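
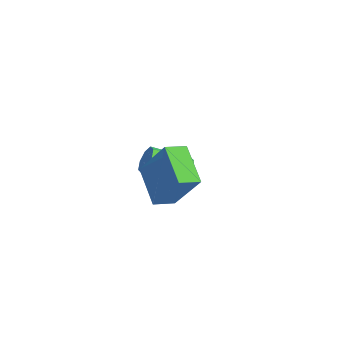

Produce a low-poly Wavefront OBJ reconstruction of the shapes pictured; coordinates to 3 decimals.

v 0.073 3.745 0.445
v 0.339 3.463 -0.014
v -0.008 2.113 0.617
v -0.273 2.395 1.075
v 0.629 3.55 0.331
v 0.283 2.199 0.962
v 0.594 3.751 0.743
v 0.248 2.401 1.373
v 0.254 3.949 0.979
v -0.093 2.598 1.61
v -0.192 4.027 0.903
v -0.539 2.677 1.534
v -0.483 3.941 0.558
v -0.829 2.59 1.189
v -0.448 3.739 0.147
v -0.794 2.389 0.777
v -0.107 3.542 -0.09
v -0.454 2.191 0.541
v 2.199 1.178 1.888
v 3.423 1.553 3.319
v 2.113 1.972 1.753
v 3.337 2.347 3.184
v 3.443 1.133 0.836
v 4.667 1.508 2.267
v 3.357 1.927 0.701
v 4.581 2.302 2.132
f 2 1 5
f 2 5 3
f 3 5 6
f 3 6 4
f 5 1 7
f 5 7 6
f 6 7 8
f 6 8 4
f 7 1 9
f 7 9 8
f 8 9 10
f 8 10 4
f 9 1 11
f 9 11 10
f 10 11 12
f 10 12 4
f 11 1 13
f 11 13 12
f 12 13 14
f 12 14 4
f 13 1 15
f 13 15 14
f 14 15 16
f 14 16 4
f 15 1 17
f 15 17 16
f 16 17 18
f 16 18 4
f 17 1 2
f 17 2 18
f 18 2 3
f 18 3 4
f 20 22 19
f 23 20 19
f 19 22 21
f 21 23 19
f 20 26 22
f 24 20 23
f 24 26 20
f 22 26 21
f 25 23 21
f 21 26 25
f 25 24 23
f 26 24 25



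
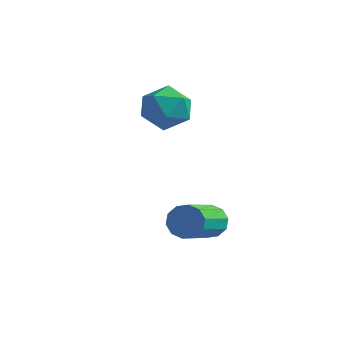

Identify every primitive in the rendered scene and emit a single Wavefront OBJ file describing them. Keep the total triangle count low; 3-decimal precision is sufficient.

v 1.325 -2.956 -2.388
v 1.784 -3.165 -2.844
v 1.954 -4.972 -1.849
v 1.495 -4.764 -1.392
v 1.99 -2.973 -2.531
v 2.159 -4.78 -1.536
v 1.941 -2.775 -2.164
v 2.111 -4.582 -1.169
v 1.658 -2.647 -1.882
v 1.827 -4.454 -0.887
v 1.247 -2.636 -1.793
v 1.417 -4.443 -0.798
v 0.866 -2.748 -1.931
v 1.036 -4.555 -0.936
v 0.661 -2.94 -2.244
v 0.83 -4.747 -1.249
v 0.709 -3.138 -2.611
v 0.879 -4.945 -1.616
v 0.993 -3.266 -2.893
v 1.162 -5.073 -1.898
v 1.403 -3.277 -2.982
v 1.573 -5.084 -1.987
v -2.421 0.478 0.86
v -1.74 0.212 0.133
v -2.06 -0.912 1.707
v -1.379 -1.178 0.98
v -1.19 -0.373 1.595
v -1.412 0.487 1.071
v -2.388 -1.187 0.769
v -2.61 -0.327 0.245
v -1.719 -0.816 0.077
v -0.979 -0.313 0.588
v -2.821 -0.387 1.252
v -2.081 0.116 1.763
f 2 1 5
f 2 5 3
f 3 5 6
f 3 6 4
f 5 1 7
f 5 7 6
f 6 7 8
f 6 8 4
f 7 1 9
f 7 9 8
f 8 9 10
f 8 10 4
f 9 1 11
f 9 11 10
f 10 11 12
f 10 12 4
f 11 1 13
f 11 13 12
f 12 13 14
f 12 14 4
f 13 1 15
f 13 15 14
f 14 15 16
f 14 16 4
f 15 1 17
f 15 17 16
f 16 17 18
f 16 18 4
f 17 1 19
f 17 19 18
f 18 19 20
f 18 20 4
f 19 1 21
f 19 21 20
f 20 21 22
f 20 22 4
f 21 1 2
f 21 2 22
f 22 2 3
f 22 3 4
f 23 34 28
f 23 28 24
f 23 24 30
f 23 30 33
f 23 33 34
f 24 28 32
f 28 34 27
f 34 33 25
f 33 30 29
f 30 24 31
f 26 32 27
f 26 27 25
f 26 25 29
f 26 29 31
f 26 31 32
f 27 32 28
f 25 27 34
f 29 25 33
f 31 29 30
f 32 31 24



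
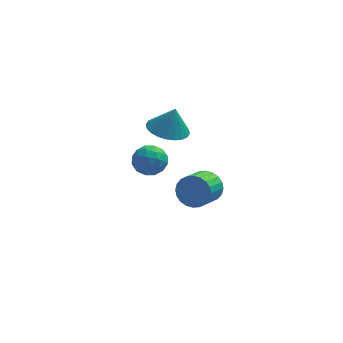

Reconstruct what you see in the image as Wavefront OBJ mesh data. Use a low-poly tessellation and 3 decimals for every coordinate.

v 1.633 3.027 0.649
v 2.412 3.669 0.402
v 1.987 3.113 1.991
v 2.11 3.933 0.465
v 1.735 4.058 0.557
v 1.344 4.026 0.662
v 0.998 3.843 0.765
v 0.748 3.535 0.851
v 0.632 3.15 0.906
v 0.669 2.746 0.922
v 0.853 2.385 0.897
v 1.155 2.122 0.833
v 1.53 1.996 0.742
v 1.921 2.028 0.637
v 2.268 2.212 0.533
v 2.518 2.52 0.448
v 2.633 2.905 0.393
v 2.596 3.309 0.377
v 0.332 2.849 -0.905
v 1.183 2.8 -1.173
v 0.377 1.46 -0.507
v 1.228 1.411 -0.775
v 1.013 1.897 -0.056
v 0.985 2.756 -0.303
v 0.575 1.504 -1.377
v 0.547 2.363 -1.624
v 1.333 1.969 -1.465
v 1.604 2.211 -0.648
v -0.044 2.049 -1.032
v 0.227 2.291 -0.215
v 0.754 2.947 -1.074
v 0.806 1.313 -0.606
v 0.68 1.599 -0.184
v 1.18 1.57 -0.341
v 0.637 2.921 -0.563
v 1.138 2.892 -0.72
v 1.037 2.361 -0.064
v 0.422 1.368 -0.96
v 0.923 1.339 -1.117
v 0.38 2.69 -1.339
v 0.88 2.661 -1.496
v 0.523 1.899 -1.616
v 1.342 2.429 -1.403
v 1.369 1.612 -1.169
v 0.985 1.667 -1.523
v 0.968 2.172 -1.668
v 1.501 2.572 -0.923
v 1.528 1.755 -0.689
v 1.401 2.041 -0.267
v 1.385 2.546 -0.411
v 1.59 2.083 -1.094
v 0.032 2.505 -0.991
v 0.059 1.688 -0.757
v 0.175 1.714 -1.269
v 0.159 2.219 -1.413
v 0.191 2.648 -0.511
v 0.218 1.831 -0.277
v 0.592 2.088 -0.012
v 0.575 2.593 -0.157
v -0.03 2.177 -0.586
v 3.125 -1.868 0.615
v 3.678 -1.847 1.247
v 3.088 -2.892 1.797
v 2.535 -2.912 1.165
v 3.441 -1.652 1.363
v 2.851 -2.697 1.913
v 3.156 -1.49 1.365
v 2.566 -2.535 1.915
v 2.866 -1.386 1.253
v 2.276 -2.431 1.803
v 2.616 -1.355 1.044
v 2.026 -2.4 1.593
v 2.443 -1.402 0.769
v 1.853 -2.447 1.319
v 2.374 -1.519 0.471
v 1.784 -2.564 1.021
v 2.42 -1.69 0.195
v 1.83 -2.735 0.745
v 2.572 -1.888 -0.017
v 1.982 -2.933 0.533
v 2.809 -2.083 -0.133
v 2.219 -3.128 0.417
v 3.094 -2.245 -0.135
v 2.504 -3.29 0.415
v 3.384 -2.349 -0.023
v 2.794 -3.394 0.527
v 3.634 -2.38 0.187
v 3.044 -3.425 0.736
v 3.807 -2.333 0.461
v 3.217 -3.378 1.011
v 3.876 -2.216 0.759
v 3.286 -3.261 1.309
v 3.83 -2.045 1.035
v 3.24 -3.09 1.585
f 2 1 4
f 2 4 3
f 4 1 5
f 4 5 3
f 5 1 6
f 5 6 3
f 6 1 7
f 6 7 3
f 7 1 8
f 7 8 3
f 8 1 9
f 8 9 3
f 9 1 10
f 9 10 3
f 10 1 11
f 10 11 3
f 11 1 12
f 11 12 3
f 12 1 13
f 12 13 3
f 13 1 14
f 13 14 3
f 14 1 15
f 14 15 3
f 15 1 16
f 15 16 3
f 16 1 17
f 16 17 3
f 17 1 18
f 17 18 3
f 18 1 2
f 18 2 3
f 19 56 35
f 56 30 59
f 35 59 24
f 56 59 35
f 19 35 31
f 35 24 36
f 31 36 20
f 35 36 31
f 19 31 40
f 31 20 41
f 40 41 26
f 31 41 40
f 19 40 52
f 40 26 55
f 52 55 29
f 40 55 52
f 19 52 56
f 52 29 60
f 56 60 30
f 52 60 56
f 20 36 47
f 36 24 50
f 47 50 28
f 36 50 47
f 24 59 37
f 59 30 58
f 37 58 23
f 59 58 37
f 30 60 57
f 60 29 53
f 57 53 21
f 60 53 57
f 29 55 54
f 55 26 42
f 54 42 25
f 55 42 54
f 26 41 46
f 41 20 43
f 46 43 27
f 41 43 46
f 22 48 34
f 48 28 49
f 34 49 23
f 48 49 34
f 22 34 32
f 34 23 33
f 32 33 21
f 34 33 32
f 22 32 39
f 32 21 38
f 39 38 25
f 32 38 39
f 22 39 44
f 39 25 45
f 44 45 27
f 39 45 44
f 22 44 48
f 44 27 51
f 48 51 28
f 44 51 48
f 23 49 37
f 49 28 50
f 37 50 24
f 49 50 37
f 21 33 57
f 33 23 58
f 57 58 30
f 33 58 57
f 25 38 54
f 38 21 53
f 54 53 29
f 38 53 54
f 27 45 46
f 45 25 42
f 46 42 26
f 45 42 46
f 28 51 47
f 51 27 43
f 47 43 20
f 51 43 47
f 62 61 65
f 62 65 63
f 63 65 66
f 63 66 64
f 65 61 67
f 65 67 66
f 66 67 68
f 66 68 64
f 67 61 69
f 67 69 68
f 68 69 70
f 68 70 64
f 69 61 71
f 69 71 70
f 70 71 72
f 70 72 64
f 71 61 73
f 71 73 72
f 72 73 74
f 72 74 64
f 73 61 75
f 73 75 74
f 74 75 76
f 74 76 64
f 75 61 77
f 75 77 76
f 76 77 78
f 76 78 64
f 77 61 79
f 77 79 78
f 78 79 80
f 78 80 64
f 79 61 81
f 79 81 80
f 80 81 82
f 80 82 64
f 81 61 83
f 81 83 82
f 82 83 84
f 82 84 64
f 83 61 85
f 83 85 84
f 84 85 86
f 84 86 64
f 85 61 87
f 85 87 86
f 86 87 88
f 86 88 64
f 87 61 89
f 87 89 88
f 88 89 90
f 88 90 64
f 89 61 91
f 89 91 90
f 90 91 92
f 90 92 64
f 91 61 93
f 91 93 92
f 92 93 94
f 92 94 64
f 93 61 62
f 93 62 94
f 94 62 63
f 94 63 64



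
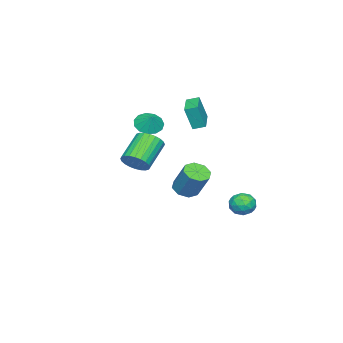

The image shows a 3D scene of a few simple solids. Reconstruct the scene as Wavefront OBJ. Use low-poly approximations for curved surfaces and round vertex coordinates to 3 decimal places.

v -3.228 2.721 -3.221
v -2.652 2.965 -2.582
v -2.308 1.695 -3.658
v -1.732 1.939 -3.019
v -2.503 1.543 -2.799
v -3.071 2.178 -2.529
v -1.889 2.482 -3.711
v -2.457 3.117 -3.441
v -1.825 2.818 -2.885
v -2.204 2.237 -2.321
v -2.756 2.423 -3.919
v -3.135 1.842 -3.355
v -3.021 2.933 -2.863
v -1.939 1.727 -3.377
v -2.392 1.494 -3.248
v -2.054 1.638 -2.872
v -3.267 2.47 -2.832
v -2.929 2.614 -2.456
v -2.841 1.778 -2.584
v -2.031 2.046 -3.784
v -1.693 2.19 -3.408
v -2.906 3.022 -3.368
v -2.568 3.166 -2.992
v -2.119 2.882 -3.656
v -2.196 2.99 -2.666
v -1.655 2.387 -2.923
v -1.747 2.706 -3.33
v -2.081 3.079 -3.171
v -2.419 2.649 -2.334
v -1.878 2.046 -2.591
v -2.331 1.813 -2.462
v -2.665 2.186 -2.303
v -1.933 2.562 -2.513
v -3.082 2.614 -3.649
v -2.541 2.011 -3.906
v -2.295 2.474 -3.937
v -2.629 2.847 -3.778
v -3.305 2.273 -3.317
v -2.764 1.67 -3.574
v -2.879 1.581 -3.069
v -3.213 1.954 -2.91
v -3.027 2.098 -3.727
v -4.839 -2.11 2.298
v -4.486 -2.489 3.928
v -5.144 -1.376 2.535
v -4.792 -1.755 4.165
v -3.188 -1.365 2.115
v -2.836 -1.744 3.745
v -3.494 -0.631 2.352
v -3.141 -1.01 3.982
v -2.908 -4.191 2.172
v -2.083 -4.394 1.77
v -2.412 -3.709 2.948
v -2.232 -3.925 1.575
v -2.596 -3.54 1.569
v -3.059 -3.362 1.754
v -3.474 -3.447 2.072
v -3.71 -3.768 2.422
v -3.691 -4.223 2.692
v -3.423 -4.668 2.797
v -2.992 -4.961 2.703
v -2.535 -5.01 2.441
v -2.196 -4.799 2.093
v 4.103 -1.202 1.926
v 4.522 -0.608 2.473
v 2.857 -0.564 3.701
v 2.437 -1.158 3.154
v 4.36 -0.39 2.245
v 2.694 -0.345 3.473
v 4.159 -0.295 1.968
v 2.493 -0.25 3.197
v 3.949 -0.339 1.685
v 2.283 -0.294 2.913
v 3.762 -0.513 1.439
v 2.097 -0.468 2.667
v 3.628 -0.793 1.267
v 1.962 -0.748 2.495
v 3.565 -1.135 1.195
v 1.9 -1.09 2.423
v 3.585 -1.488 1.234
v 1.919 -1.443 2.462
v 3.683 -1.796 1.379
v 2.018 -1.752 2.607
v 3.846 -2.015 1.607
v 2.18 -1.97 2.835
v 4.047 -2.11 1.883
v 2.381 -2.065 3.112
v 4.257 -2.066 2.167
v 2.591 -2.021 3.395
v 4.443 -1.892 2.413
v 2.778 -1.847 3.641
v 4.578 -1.612 2.585
v 2.912 -1.567 3.813
v 4.64 -1.27 2.657
v 2.975 -1.225 3.885
v 4.621 -0.917 2.618
v 2.955 -0.872 3.846
v -2.443 -1.441 -2.544
v -1.578 -1.491 -2.747
v -1.112 -0.47 -1.02
v -1.977 -0.419 -0.816
v -1.873 -0.931 -2.999
v -1.407 0.091 -1.272
v -2.502 -0.669 -2.984
v -2.036 0.352 -1.257
v -3.096 -0.86 -2.711
v -2.63 0.162 -0.984
v -3.308 -1.39 -2.34
v -2.842 -0.369 -0.613
v -3.013 -1.951 -2.088
v -2.547 -0.929 -0.361
v -2.384 -2.212 -2.103
v -1.918 -1.191 -0.376
v -1.79 -2.022 -2.376
v -1.324 -1 -0.649
f 1 38 17
f 38 12 41
f 17 41 6
f 38 41 17
f 1 17 13
f 17 6 18
f 13 18 2
f 17 18 13
f 1 13 22
f 13 2 23
f 22 23 8
f 13 23 22
f 1 22 34
f 22 8 37
f 34 37 11
f 22 37 34
f 1 34 38
f 34 11 42
f 38 42 12
f 34 42 38
f 2 18 29
f 18 6 32
f 29 32 10
f 18 32 29
f 6 41 19
f 41 12 40
f 19 40 5
f 41 40 19
f 12 42 39
f 42 11 35
f 39 35 3
f 42 35 39
f 11 37 36
f 37 8 24
f 36 24 7
f 37 24 36
f 8 23 28
f 23 2 25
f 28 25 9
f 23 25 28
f 4 30 16
f 30 10 31
f 16 31 5
f 30 31 16
f 4 16 14
f 16 5 15
f 14 15 3
f 16 15 14
f 4 14 21
f 14 3 20
f 21 20 7
f 14 20 21
f 4 21 26
f 21 7 27
f 26 27 9
f 21 27 26
f 4 26 30
f 26 9 33
f 30 33 10
f 26 33 30
f 5 31 19
f 31 10 32
f 19 32 6
f 31 32 19
f 3 15 39
f 15 5 40
f 39 40 12
f 15 40 39
f 7 20 36
f 20 3 35
f 36 35 11
f 20 35 36
f 9 27 28
f 27 7 24
f 28 24 8
f 27 24 28
f 10 33 29
f 33 9 25
f 29 25 2
f 33 25 29
f 44 46 43
f 47 44 43
f 43 46 45
f 45 47 43
f 44 50 46
f 48 44 47
f 48 50 44
f 46 50 45
f 49 47 45
f 45 50 49
f 49 48 47
f 50 48 49
f 52 51 54
f 52 54 53
f 54 51 55
f 54 55 53
f 55 51 56
f 55 56 53
f 56 51 57
f 56 57 53
f 57 51 58
f 57 58 53
f 58 51 59
f 58 59 53
f 59 51 60
f 59 60 53
f 60 51 61
f 60 61 53
f 61 51 62
f 61 62 53
f 62 51 63
f 62 63 53
f 63 51 52
f 63 52 53
f 65 64 68
f 65 68 66
f 66 68 69
f 66 69 67
f 68 64 70
f 68 70 69
f 69 70 71
f 69 71 67
f 70 64 72
f 70 72 71
f 71 72 73
f 71 73 67
f 72 64 74
f 72 74 73
f 73 74 75
f 73 75 67
f 74 64 76
f 74 76 75
f 75 76 77
f 75 77 67
f 76 64 78
f 76 78 77
f 77 78 79
f 77 79 67
f 78 64 80
f 78 80 79
f 79 80 81
f 79 81 67
f 80 64 82
f 80 82 81
f 81 82 83
f 81 83 67
f 82 64 84
f 82 84 83
f 83 84 85
f 83 85 67
f 84 64 86
f 84 86 85
f 85 86 87
f 85 87 67
f 86 64 88
f 86 88 87
f 87 88 89
f 87 89 67
f 88 64 90
f 88 90 89
f 89 90 91
f 89 91 67
f 90 64 92
f 90 92 91
f 91 92 93
f 91 93 67
f 92 64 94
f 92 94 93
f 93 94 95
f 93 95 67
f 94 64 96
f 94 96 95
f 95 96 97
f 95 97 67
f 96 64 65
f 96 65 97
f 97 65 66
f 97 66 67
f 99 98 102
f 99 102 100
f 100 102 103
f 100 103 101
f 102 98 104
f 102 104 103
f 103 104 105
f 103 105 101
f 104 98 106
f 104 106 105
f 105 106 107
f 105 107 101
f 106 98 108
f 106 108 107
f 107 108 109
f 107 109 101
f 108 98 110
f 108 110 109
f 109 110 111
f 109 111 101
f 110 98 112
f 110 112 111
f 111 112 113
f 111 113 101
f 112 98 114
f 112 114 113
f 113 114 115
f 113 115 101
f 114 98 99
f 114 99 115
f 115 99 100
f 115 100 101



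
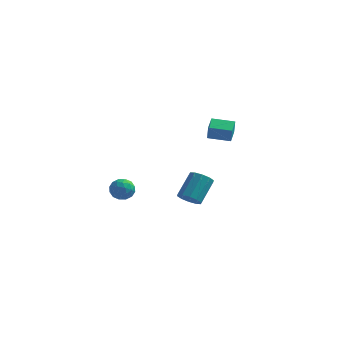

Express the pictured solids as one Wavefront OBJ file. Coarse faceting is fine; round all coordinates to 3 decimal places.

v -1.249 3.396 -1.699
v -1.117 3.159 -0.82
v -1.378 4.309 -1.433
v -1.247 4.072 -0.554
v -0.013 3.608 -1.826
v 0.118 3.371 -0.947
v -0.143 4.521 -1.56
v -0.011 4.284 -0.681
v -0.629 -1.141 -3.973
v -0.085 -0.931 -4.323
v 0.193 0.191 -3.216
v -0.351 -0.019 -2.867
v -0.418 -0.714 -4.459
v -0.141 0.408 -3.352
v -0.832 -0.661 -4.409
v -0.555 0.461 -3.303
v -1.168 -0.791 -4.193
v -0.891 0.331 -3.087
v -1.298 -1.054 -3.893
v -1.021 0.068 -2.787
v -1.173 -1.351 -3.624
v -0.895 -0.229 -2.517
v -0.839 -1.568 -3.488
v -0.562 -0.446 -2.381
v -0.425 -1.621 -3.537
v -0.148 -0.499 -2.431
v -0.089 -1.491 -3.753
v 0.188 -0.369 -2.647
v 0.041 -1.228 -4.053
v 0.318 -0.106 -2.947
v -3.317 -2.94 -2.162
v -2.743 -3.233 -2.419
v -3.937 -3.487 -2.921
v -3.363 -3.78 -3.178
v -3.591 -3.958 -2.547
v -3.208 -3.62 -2.078
v -3.472 -3.1 -3.262
v -3.089 -2.762 -2.793
v -2.839 -3.332 -3.099
v -2.913 -3.863 -2.657
v -3.767 -2.857 -2.683
v -3.841 -3.388 -2.241
v -2.975 -3.039 -2.224
v -3.705 -3.681 -3.116
v -3.839 -3.786 -2.746
v -3.501 -3.958 -2.897
v -3.248 -3.266 -2.023
v -2.911 -3.439 -2.174
v -3.41 -3.864 -2.25
v -3.769 -3.281 -3.166
v -3.432 -3.454 -3.317
v -3.179 -2.762 -2.443
v -2.841 -2.934 -2.594
v -3.27 -2.856 -3.09
v -2.695 -3.269 -2.775
v -3.059 -3.591 -3.221
v -3.124 -3.191 -3.27
v -2.898 -2.992 -2.994
v -2.738 -3.581 -2.515
v -3.102 -3.902 -2.962
v -3.236 -4.007 -2.591
v -3.011 -3.808 -2.315
v -2.794 -3.639 -2.915
v -3.578 -2.818 -2.378
v -3.942 -3.139 -2.825
v -3.669 -2.912 -3.025
v -3.444 -2.713 -2.749
v -3.621 -3.129 -2.119
v -3.985 -3.451 -2.565
v -3.782 -3.728 -2.346
v -3.556 -3.529 -2.07
v -3.886 -3.081 -2.425
f 2 4 1
f 5 2 1
f 1 4 3
f 3 5 1
f 2 8 4
f 6 2 5
f 6 8 2
f 4 8 3
f 7 5 3
f 3 8 7
f 7 6 5
f 8 6 7
f 10 9 13
f 10 13 11
f 11 13 14
f 11 14 12
f 13 9 15
f 13 15 14
f 14 15 16
f 14 16 12
f 15 9 17
f 15 17 16
f 16 17 18
f 16 18 12
f 17 9 19
f 17 19 18
f 18 19 20
f 18 20 12
f 19 9 21
f 19 21 20
f 20 21 22
f 20 22 12
f 21 9 23
f 21 23 22
f 22 23 24
f 22 24 12
f 23 9 25
f 23 25 24
f 24 25 26
f 24 26 12
f 25 9 27
f 25 27 26
f 26 27 28
f 26 28 12
f 27 9 29
f 27 29 28
f 28 29 30
f 28 30 12
f 29 9 10
f 29 10 30
f 30 10 11
f 30 11 12
f 31 68 47
f 68 42 71
f 47 71 36
f 68 71 47
f 31 47 43
f 47 36 48
f 43 48 32
f 47 48 43
f 31 43 52
f 43 32 53
f 52 53 38
f 43 53 52
f 31 52 64
f 52 38 67
f 64 67 41
f 52 67 64
f 31 64 68
f 64 41 72
f 68 72 42
f 64 72 68
f 32 48 59
f 48 36 62
f 59 62 40
f 48 62 59
f 36 71 49
f 71 42 70
f 49 70 35
f 71 70 49
f 42 72 69
f 72 41 65
f 69 65 33
f 72 65 69
f 41 67 66
f 67 38 54
f 66 54 37
f 67 54 66
f 38 53 58
f 53 32 55
f 58 55 39
f 53 55 58
f 34 60 46
f 60 40 61
f 46 61 35
f 60 61 46
f 34 46 44
f 46 35 45
f 44 45 33
f 46 45 44
f 34 44 51
f 44 33 50
f 51 50 37
f 44 50 51
f 34 51 56
f 51 37 57
f 56 57 39
f 51 57 56
f 34 56 60
f 56 39 63
f 60 63 40
f 56 63 60
f 35 61 49
f 61 40 62
f 49 62 36
f 61 62 49
f 33 45 69
f 45 35 70
f 69 70 42
f 45 70 69
f 37 50 66
f 50 33 65
f 66 65 41
f 50 65 66
f 39 57 58
f 57 37 54
f 58 54 38
f 57 54 58
f 40 63 59
f 63 39 55
f 59 55 32
f 63 55 59



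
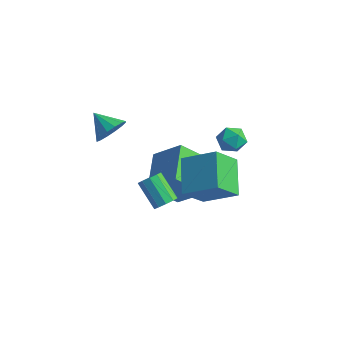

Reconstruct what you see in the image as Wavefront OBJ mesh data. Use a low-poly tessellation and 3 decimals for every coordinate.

v -2.25 -2.677 -0.346
v -1.845 -2.891 0.405
v -3.39 -2.543 0.306
v -1.808 -2.438 0.376
v -1.89 -2.049 0.154
v -2.068 -1.828 -0.203
v -2.295 -1.835 -0.598
v -2.51 -2.067 -0.925
v -2.656 -2.463 -1.098
v -2.692 -2.916 -1.069
v -2.61 -3.305 -0.846
v -2.432 -3.526 -0.49
v -2.205 -3.519 -0.095
v -1.99 -3.287 0.232
v 2.816 -2.421 -2.813
v 2.44 -3.538 -1.547
v 1.73 -1.042 -1.919
v 1.354 -2.159 -0.652
v 4.346 -1.841 -1.848
v 3.97 -2.958 -0.581
v 3.26 -0.462 -0.953
v 2.884 -1.579 0.313
v 1.219 -3.115 -3.385
v 1.598 -2.738 -3.051
v 0.42 -2.428 -2.062
v 0.041 -2.805 -2.395
v 1.425 -2.523 -3.325
v 0.247 -2.213 -2.335
v 1.173 -2.533 -3.622
v -0.005 -2.223 -2.632
v 0.939 -2.766 -3.828
v -0.24 -2.456 -2.838
v 0.812 -3.132 -3.865
v -0.367 -2.822 -2.875
v 0.84 -3.492 -3.718
v -0.338 -3.182 -2.729
v 1.013 -3.707 -3.445
v -0.165 -3.397 -2.455
v 1.265 -3.697 -3.148
v 0.087 -3.387 -2.158
v 1.5 -3.464 -2.942
v 0.321 -3.154 -1.952
v 1.627 -3.098 -2.905
v 0.448 -2.788 -1.915
v -0.575 -2.162 -4.113
v 0.778 -1.811 -2.855
v -1.597 -0.394 -3.505
v -0.243 -0.044 -2.248
v 0.403 -1.136 -5.452
v 1.757 -0.786 -4.195
v -0.618 0.631 -4.845
v 0.735 0.982 -3.587
v 2.757 0.547 0.279
v 3.327 0.226 -0.124
v 1.993 -0.366 -0.076
v 2.563 -0.687 -0.479
v 2.589 -0.684 0.289
v 3.061 -0.12 0.508
v 2.259 -0.02 -0.708
v 2.731 0.544 -0.489
v 3.019 -0.124 -0.733
v 3.223 -0.534 -0.118
v 2.097 0.394 -0.082
v 2.301 -0.016 0.533
f 2 1 4
f 2 4 3
f 4 1 5
f 4 5 3
f 5 1 6
f 5 6 3
f 6 1 7
f 6 7 3
f 7 1 8
f 7 8 3
f 8 1 9
f 8 9 3
f 9 1 10
f 9 10 3
f 10 1 11
f 10 11 3
f 11 1 12
f 11 12 3
f 12 1 13
f 12 13 3
f 13 1 14
f 13 14 3
f 14 1 2
f 14 2 3
f 16 18 15
f 19 16 15
f 15 18 17
f 17 19 15
f 16 22 18
f 20 16 19
f 20 22 16
f 18 22 17
f 21 19 17
f 17 22 21
f 21 20 19
f 22 20 21
f 24 23 27
f 24 27 25
f 25 27 28
f 25 28 26
f 27 23 29
f 27 29 28
f 28 29 30
f 28 30 26
f 29 23 31
f 29 31 30
f 30 31 32
f 30 32 26
f 31 23 33
f 31 33 32
f 32 33 34
f 32 34 26
f 33 23 35
f 33 35 34
f 34 35 36
f 34 36 26
f 35 23 37
f 35 37 36
f 36 37 38
f 36 38 26
f 37 23 39
f 37 39 38
f 38 39 40
f 38 40 26
f 39 23 41
f 39 41 40
f 40 41 42
f 40 42 26
f 41 23 43
f 41 43 42
f 42 43 44
f 42 44 26
f 43 23 24
f 43 24 44
f 44 24 25
f 44 25 26
f 46 48 45
f 49 46 45
f 45 48 47
f 47 49 45
f 46 52 48
f 50 46 49
f 50 52 46
f 48 52 47
f 51 49 47
f 47 52 51
f 51 50 49
f 52 50 51
f 53 64 58
f 53 58 54
f 53 54 60
f 53 60 63
f 53 63 64
f 54 58 62
f 58 64 57
f 64 63 55
f 63 60 59
f 60 54 61
f 56 62 57
f 56 57 55
f 56 55 59
f 56 59 61
f 56 61 62
f 57 62 58
f 55 57 64
f 59 55 63
f 61 59 60
f 62 61 54



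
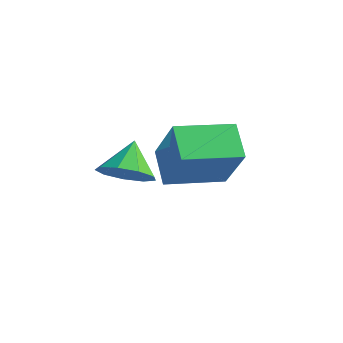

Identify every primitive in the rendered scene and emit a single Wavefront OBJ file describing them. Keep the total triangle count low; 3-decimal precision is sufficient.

v 1.076 -1.492 2.015
v 1.901 -1.258 2.161
v 0.704 -0.688 2.825
v 1.669 -0.925 1.725
v 1.16 -0.858 1.425
v 0.611 -1.087 1.401
v 0.28 -1.505 1.664
v 0.321 -1.917 2.091
v 0.715 -2.13 2.483
v 1.278 -2.044 2.655
v 1.746 -1.7 2.528
v 0.877 0.313 0.549
v 1.862 -0.058 2.215
v 0.002 0.985 1.216
v 0.986 0.614 2.882
v 1.894 1.886 0.298
v 2.878 1.515 1.964
v 1.018 2.558 0.965
v 2.003 2.187 2.631
f 2 1 4
f 2 4 3
f 4 1 5
f 4 5 3
f 5 1 6
f 5 6 3
f 6 1 7
f 6 7 3
f 7 1 8
f 7 8 3
f 8 1 9
f 8 9 3
f 9 1 10
f 9 10 3
f 10 1 11
f 10 11 3
f 11 1 2
f 11 2 3
f 13 15 12
f 16 13 12
f 12 15 14
f 14 16 12
f 13 19 15
f 17 13 16
f 17 19 13
f 15 19 14
f 18 16 14
f 14 19 18
f 18 17 16
f 19 17 18



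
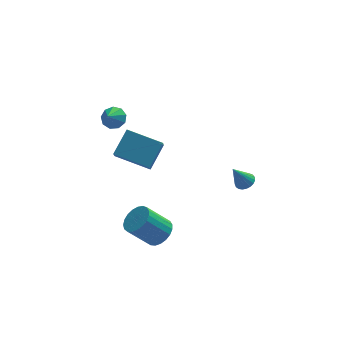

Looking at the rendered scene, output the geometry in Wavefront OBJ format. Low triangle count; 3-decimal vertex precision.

v 2.77 -3.928 1.838
v 3.128 -4.371 1.993
v 2.07 -4.052 3.102
v 3.248 -4.176 2.079
v 3.286 -3.937 2.123
v 3.235 -3.698 2.119
v 3.104 -3.498 2.065
v 2.914 -3.372 1.973
v 2.7 -3.342 1.857
v 2.498 -3.414 1.738
v 2.343 -3.575 1.636
v 2.262 -3.796 1.569
v 2.268 -4.041 1.549
v 2.362 -4.266 1.579
v 2.526 -4.432 1.653
v 2.732 -4.511 1.76
v 2.945 -4.49 1.88
v -2.957 3.595 1.762
v -2.468 3.85 2.271
v -3.403 2.905 2.538
v -2.894 4.135 2.279
v -3.35 4.168 2.046
v -3.622 3.932 1.68
v -3.582 3.54 1.353
v -3.25 3.173 1.217
v -2.781 3.004 1.336
v -2.394 3.111 1.655
v -2.27 3.446 2.025
v -3.165 2.175 -0.347
v -3.399 1.1 0.801
v -2.238 3.168 0.772
v -2.471 2.093 1.92
v -1.349 1.147 -0.94
v -1.582 0.072 0.208
v -0.421 2.14 0.179
v -0.655 1.065 1.327
v -1.805 -4.004 -1.661
v -1.126 -4.034 -1.056
v -2.355 -4.006 0.326
v -3.035 -3.976 -0.279
v -1.172 -3.662 -1.105
v -2.401 -3.633 0.277
v -1.327 -3.348 -1.249
v -2.557 -3.32 0.133
v -1.565 -3.148 -1.465
v -2.795 -3.12 -0.083
v -1.845 -3.097 -1.715
v -3.074 -3.068 -0.333
v -2.118 -3.202 -1.955
v -3.347 -3.173 -0.573
v -2.336 -3.445 -2.145
v -3.566 -3.417 -0.763
v -2.463 -3.786 -2.251
v -3.693 -3.758 -0.869
v -2.476 -4.164 -2.255
v -3.706 -4.136 -0.873
v -2.373 -4.514 -2.156
v -3.603 -4.486 -0.774
v -2.172 -4.777 -1.972
v -3.402 -4.749 -0.59
v -1.908 -4.905 -1.734
v -3.137 -4.877 -0.352
v -1.625 -4.878 -1.483
v -2.855 -4.85 -0.101
v -1.374 -4.7 -1.263
v -2.604 -4.672 0.119
v -1.198 -4.401 -1.112
v -2.427 -4.373 0.27
f 2 1 4
f 2 4 3
f 4 1 5
f 4 5 3
f 5 1 6
f 5 6 3
f 6 1 7
f 6 7 3
f 7 1 8
f 7 8 3
f 8 1 9
f 8 9 3
f 9 1 10
f 9 10 3
f 10 1 11
f 10 11 3
f 11 1 12
f 11 12 3
f 12 1 13
f 12 13 3
f 13 1 14
f 13 14 3
f 14 1 15
f 14 15 3
f 15 1 16
f 15 16 3
f 16 1 17
f 16 17 3
f 17 1 2
f 17 2 3
f 19 18 21
f 19 21 20
f 21 18 22
f 21 22 20
f 22 18 23
f 22 23 20
f 23 18 24
f 23 24 20
f 24 18 25
f 24 25 20
f 25 18 26
f 25 26 20
f 26 18 27
f 26 27 20
f 27 18 28
f 27 28 20
f 28 18 19
f 28 19 20
f 30 32 29
f 33 30 29
f 29 32 31
f 31 33 29
f 30 36 32
f 34 30 33
f 34 36 30
f 32 36 31
f 35 33 31
f 31 36 35
f 35 34 33
f 36 34 35
f 38 37 41
f 38 41 39
f 39 41 42
f 39 42 40
f 41 37 43
f 41 43 42
f 42 43 44
f 42 44 40
f 43 37 45
f 43 45 44
f 44 45 46
f 44 46 40
f 45 37 47
f 45 47 46
f 46 47 48
f 46 48 40
f 47 37 49
f 47 49 48
f 48 49 50
f 48 50 40
f 49 37 51
f 49 51 50
f 50 51 52
f 50 52 40
f 51 37 53
f 51 53 52
f 52 53 54
f 52 54 40
f 53 37 55
f 53 55 54
f 54 55 56
f 54 56 40
f 55 37 57
f 55 57 56
f 56 57 58
f 56 58 40
f 57 37 59
f 57 59 58
f 58 59 60
f 58 60 40
f 59 37 61
f 59 61 60
f 60 61 62
f 60 62 40
f 61 37 63
f 61 63 62
f 62 63 64
f 62 64 40
f 63 37 65
f 63 65 64
f 64 65 66
f 64 66 40
f 65 37 67
f 65 67 66
f 66 67 68
f 66 68 40
f 67 37 38
f 67 38 68
f 68 38 39
f 68 39 40



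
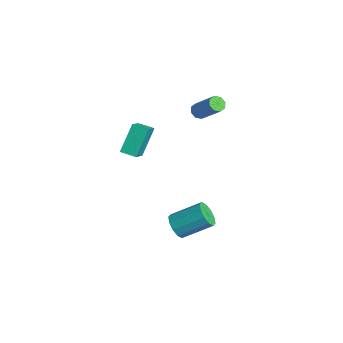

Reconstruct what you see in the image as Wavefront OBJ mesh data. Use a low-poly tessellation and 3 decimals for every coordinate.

v -1.211 -2.078 3.448
v -0.054 -2.943 4.538
v -0.591 -1.462 3.278
v 0.566 -2.327 4.368
v -0.626 -3.053 2.052
v 0.531 -3.918 3.142
v -0.006 -2.437 1.882
v 1.151 -3.302 2.972
v 1.218 -1.084 -3.558
v 1.961 -1.372 -3.624
v 2.626 0.116 -2.627
v 1.882 0.404 -2.562
v 1.877 -1.076 -4.01
v 2.542 0.412 -3.014
v 1.542 -0.783 -4.225
v 2.207 0.705 -3.228
v 1.082 -0.604 -4.184
v 1.747 0.883 -3.188
v 0.675 -0.609 -3.904
v 1.339 0.878 -2.908
v 0.474 -0.796 -3.493
v 1.139 0.692 -2.496
v 0.558 -1.092 -3.106
v 1.223 0.396 -2.11
v 0.893 -1.385 -2.892
v 1.558 0.103 -1.895
v 1.353 -1.563 -2.932
v 2.018 -0.076 -1.936
v 1.761 -1.558 -3.212
v 2.425 -0.071 -2.216
v -2.366 1.997 2.156
v -2.145 2.338 1.831
v -0.914 2.804 3.159
v -1.134 2.463 3.484
v -2.438 2.5 2.046
v -1.207 2.966 3.374
v -2.689 2.367 2.325
v -1.458 2.834 3.653
v -2.75 2.018 2.505
v -1.519 2.484 3.833
v -2.586 1.656 2.481
v -1.355 2.122 3.809
v -2.293 1.494 2.266
v -1.062 1.96 3.594
v -2.042 1.626 1.987
v -0.811 2.093 3.315
v -1.981 1.976 1.807
v -0.75 2.442 3.135
f 2 4 1
f 5 2 1
f 1 4 3
f 3 5 1
f 2 8 4
f 6 2 5
f 6 8 2
f 4 8 3
f 7 5 3
f 3 8 7
f 7 6 5
f 8 6 7
f 10 9 13
f 10 13 11
f 11 13 14
f 11 14 12
f 13 9 15
f 13 15 14
f 14 15 16
f 14 16 12
f 15 9 17
f 15 17 16
f 16 17 18
f 16 18 12
f 17 9 19
f 17 19 18
f 18 19 20
f 18 20 12
f 19 9 21
f 19 21 20
f 20 21 22
f 20 22 12
f 21 9 23
f 21 23 22
f 22 23 24
f 22 24 12
f 23 9 25
f 23 25 24
f 24 25 26
f 24 26 12
f 25 9 27
f 25 27 26
f 26 27 28
f 26 28 12
f 27 9 29
f 27 29 28
f 28 29 30
f 28 30 12
f 29 9 10
f 29 10 30
f 30 10 11
f 30 11 12
f 32 31 35
f 32 35 33
f 33 35 36
f 33 36 34
f 35 31 37
f 35 37 36
f 36 37 38
f 36 38 34
f 37 31 39
f 37 39 38
f 38 39 40
f 38 40 34
f 39 31 41
f 39 41 40
f 40 41 42
f 40 42 34
f 41 31 43
f 41 43 42
f 42 43 44
f 42 44 34
f 43 31 45
f 43 45 44
f 44 45 46
f 44 46 34
f 45 31 47
f 45 47 46
f 46 47 48
f 46 48 34
f 47 31 32
f 47 32 48
f 48 32 33
f 48 33 34



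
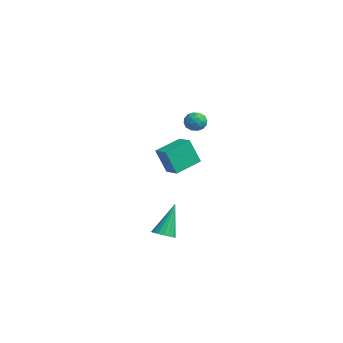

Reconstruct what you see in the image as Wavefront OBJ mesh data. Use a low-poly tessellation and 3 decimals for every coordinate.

v -0.011 0.382 3.518
v 0.324 0.937 3.656
v 0.656 -0.177 4.144
v 0.991 0.378 4.282
v 0.376 0.296 4.514
v -0.036 0.641 4.128
v 1.016 0.119 3.672
v 0.604 0.464 3.286
v 0.959 0.774 3.752
v 0.563 0.883 4.272
v 0.417 -0.123 3.528
v 0.021 -0.014 4.048
v 0.098 0.709 3.533
v 0.882 0.051 4.267
v 0.521 0.003 4.404
v 0.718 0.329 4.485
v -0.114 0.535 3.809
v 0.083 0.861 3.891
v 0.114 0.484 4.395
v 0.897 -0.101 3.909
v 1.094 0.225 3.991
v 0.262 0.431 3.315
v 0.459 0.757 3.396
v 0.866 0.276 3.405
v 0.668 0.939 3.67
v 1.06 0.61 4.037
v 1.075 0.458 3.679
v 0.832 0.661 3.452
v 0.436 1.003 3.975
v 0.828 0.674 4.343
v 0.466 0.626 4.479
v 0.224 0.829 4.252
v 0.809 0.907 4.031
v 0.152 0.086 3.457
v 0.544 -0.243 3.825
v 0.756 -0.069 3.548
v 0.514 0.134 3.321
v -0.08 0.15 3.763
v 0.312 -0.179 4.13
v 0.148 0.099 4.348
v -0.095 0.302 4.121
v 0.171 -0.147 3.769
v 0.287 -1.328 -4.083
v 0.891 -1.51 -3.857
v -0.187 -0.492 -2.137
v 0.938 -1.215 -3.973
v 0.836 -0.946 -4.114
v 0.608 -0.764 -4.247
v 0.306 -0.711 -4.343
v 0 -0.8 -4.379
v -0.24 -1.01 -4.348
v -0.36 -1.293 -4.255
v -0.331 -1.584 -4.123
v -0.161 -1.816 -3.982
v 0.111 -1.937 -3.864
v 0.424 -1.918 -3.796
v 0.705 -1.764 -3.794
v -3.376 0.173 -0.95
v -3.494 -0.425 0.637
v -3.846 1.733 -0.396
v -3.964 1.134 1.19
v -2.416 0.406 -0.79
v -2.534 -0.193 0.796
v -2.886 1.965 -0.237
v -3.004 1.367 1.35
f 1 38 17
f 38 12 41
f 17 41 6
f 38 41 17
f 1 17 13
f 17 6 18
f 13 18 2
f 17 18 13
f 1 13 22
f 13 2 23
f 22 23 8
f 13 23 22
f 1 22 34
f 22 8 37
f 34 37 11
f 22 37 34
f 1 34 38
f 34 11 42
f 38 42 12
f 34 42 38
f 2 18 29
f 18 6 32
f 29 32 10
f 18 32 29
f 6 41 19
f 41 12 40
f 19 40 5
f 41 40 19
f 12 42 39
f 42 11 35
f 39 35 3
f 42 35 39
f 11 37 36
f 37 8 24
f 36 24 7
f 37 24 36
f 8 23 28
f 23 2 25
f 28 25 9
f 23 25 28
f 4 30 16
f 30 10 31
f 16 31 5
f 30 31 16
f 4 16 14
f 16 5 15
f 14 15 3
f 16 15 14
f 4 14 21
f 14 3 20
f 21 20 7
f 14 20 21
f 4 21 26
f 21 7 27
f 26 27 9
f 21 27 26
f 4 26 30
f 26 9 33
f 30 33 10
f 26 33 30
f 5 31 19
f 31 10 32
f 19 32 6
f 31 32 19
f 3 15 39
f 15 5 40
f 39 40 12
f 15 40 39
f 7 20 36
f 20 3 35
f 36 35 11
f 20 35 36
f 9 27 28
f 27 7 24
f 28 24 8
f 27 24 28
f 10 33 29
f 33 9 25
f 29 25 2
f 33 25 29
f 44 43 46
f 44 46 45
f 46 43 47
f 46 47 45
f 47 43 48
f 47 48 45
f 48 43 49
f 48 49 45
f 49 43 50
f 49 50 45
f 50 43 51
f 50 51 45
f 51 43 52
f 51 52 45
f 52 43 53
f 52 53 45
f 53 43 54
f 53 54 45
f 54 43 55
f 54 55 45
f 55 43 56
f 55 56 45
f 56 43 57
f 56 57 45
f 57 43 44
f 57 44 45
f 59 61 58
f 62 59 58
f 58 61 60
f 60 62 58
f 59 65 61
f 63 59 62
f 63 65 59
f 61 65 60
f 64 62 60
f 60 65 64
f 64 63 62
f 65 63 64



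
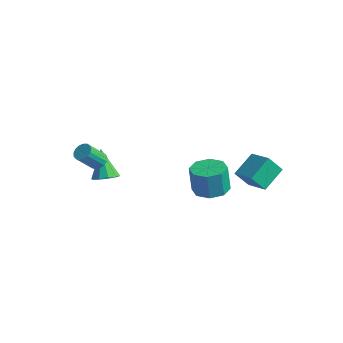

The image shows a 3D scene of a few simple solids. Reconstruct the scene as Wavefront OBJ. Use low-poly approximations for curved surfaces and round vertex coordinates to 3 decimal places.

v 1.43 2.456 -1.727
v 1.318 3.847 -0.884
v 1.854 3.096 -2.726
v 1.743 4.486 -1.883
v 2.857 2.274 -1.237
v 2.746 3.664 -0.394
v 3.282 2.913 -2.236
v 3.17 4.304 -1.393
v 0.575 1.569 -2.986
v 1.344 2.262 -2.883
v 1.194 2.183 -1.232
v 0.425 1.491 -1.334
v 0.628 2.607 -2.931
v 0.478 2.528 -1.28
v -0.119 2.344 -3.012
v -0.269 2.265 -1.36
v -0.46 1.627 -3.077
v -0.609 1.548 -1.425
v -0.194 0.877 -3.088
v -0.344 0.798 -1.437
v 0.522 0.532 -3.04
v 0.372 0.453 -1.389
v 1.269 0.795 -2.96
v 1.119 0.716 -1.308
v 1.609 1.512 -2.895
v 1.46 1.433 -1.243
v -3.235 -3.006 -0.479
v -2.675 -3.112 -0.472
v -2.865 -4.04 0.627
v -3.425 -3.934 0.619
v -2.704 -2.903 -0.3
v -2.894 -3.83 0.799
v -2.855 -2.717 -0.169
v -3.045 -3.644 0.93
v -3.093 -2.597 -0.109
v -3.282 -3.524 0.989
v -3.363 -2.571 -0.134
v -3.553 -3.498 0.964
v -3.604 -2.645 -0.238
v -3.794 -3.572 0.86
v -3.761 -2.802 -0.397
v -3.951 -3.729 0.701
v -3.797 -3.005 -0.576
v -3.987 -3.932 0.523
v -3.704 -3.209 -0.731
v -3.894 -4.136 0.367
v -3.504 -3.367 -0.83
v -3.694 -4.294 0.269
v -3.243 -3.441 -0.848
v -3.432 -4.368 0.251
v -2.979 -3.417 -0.781
v -3.169 -4.344 0.317
v -2.774 -3.298 -0.646
v -2.964 -4.225 0.453
v -3.494 -2.309 -2.31
v -2.804 -2.166 -1.977
v -4.366 -1.871 -0.69
v -2.962 -1.755 -2.173
v -3.324 -1.556 -2.422
v -3.751 -1.644 -2.627
v -4.08 -1.987 -2.712
v -4.185 -2.452 -2.643
v -4.027 -2.863 -2.446
v -3.665 -3.062 -2.198
v -3.238 -2.974 -1.992
v -2.909 -2.631 -1.907
f 2 4 1
f 5 2 1
f 1 4 3
f 3 5 1
f 2 8 4
f 6 2 5
f 6 8 2
f 4 8 3
f 7 5 3
f 3 8 7
f 7 6 5
f 8 6 7
f 10 9 13
f 10 13 11
f 11 13 14
f 11 14 12
f 13 9 15
f 13 15 14
f 14 15 16
f 14 16 12
f 15 9 17
f 15 17 16
f 16 17 18
f 16 18 12
f 17 9 19
f 17 19 18
f 18 19 20
f 18 20 12
f 19 9 21
f 19 21 20
f 20 21 22
f 20 22 12
f 21 9 23
f 21 23 22
f 22 23 24
f 22 24 12
f 23 9 25
f 23 25 24
f 24 25 26
f 24 26 12
f 25 9 10
f 25 10 26
f 26 10 11
f 26 11 12
f 28 27 31
f 28 31 29
f 29 31 32
f 29 32 30
f 31 27 33
f 31 33 32
f 32 33 34
f 32 34 30
f 33 27 35
f 33 35 34
f 34 35 36
f 34 36 30
f 35 27 37
f 35 37 36
f 36 37 38
f 36 38 30
f 37 27 39
f 37 39 38
f 38 39 40
f 38 40 30
f 39 27 41
f 39 41 40
f 40 41 42
f 40 42 30
f 41 27 43
f 41 43 42
f 42 43 44
f 42 44 30
f 43 27 45
f 43 45 44
f 44 45 46
f 44 46 30
f 45 27 47
f 45 47 46
f 46 47 48
f 46 48 30
f 47 27 49
f 47 49 48
f 48 49 50
f 48 50 30
f 49 27 51
f 49 51 50
f 50 51 52
f 50 52 30
f 51 27 53
f 51 53 52
f 52 53 54
f 52 54 30
f 53 27 28
f 53 28 54
f 54 28 29
f 54 29 30
f 56 55 58
f 56 58 57
f 58 55 59
f 58 59 57
f 59 55 60
f 59 60 57
f 60 55 61
f 60 61 57
f 61 55 62
f 61 62 57
f 62 55 63
f 62 63 57
f 63 55 64
f 63 64 57
f 64 55 65
f 64 65 57
f 65 55 66
f 65 66 57
f 66 55 56
f 66 56 57



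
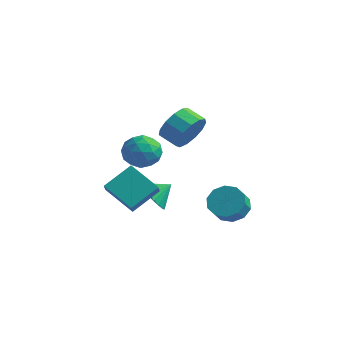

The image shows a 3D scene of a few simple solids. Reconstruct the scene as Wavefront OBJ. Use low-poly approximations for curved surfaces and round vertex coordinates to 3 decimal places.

v 2.693 1.186 -1.784
v 3.113 0.618 -2.389
v 3.227 -0.073 -1.662
v 2.807 0.494 -1.056
v 3.516 0.944 -2.142
v 3.63 0.253 -1.415
v 3.606 1.363 -1.758
v 3.72 0.671 -1.031
v 3.346 1.714 -1.384
v 3.46 1.022 -0.657
v 2.837 1.863 -1.162
v 2.951 1.171 -0.435
v 2.273 1.753 -1.178
v 2.387 1.062 -0.451
v 1.87 1.427 -1.425
v 1.984 0.736 -0.698
v 1.78 1.009 -1.809
v 1.894 0.317 -1.082
v 2.04 0.658 -2.183
v 2.154 -0.034 -1.456
v 2.549 0.509 -2.405
v 2.663 -0.183 -1.678
v -1.667 -2.572 -0.227
v -1.07 -1.285 0.672
v -0.15 -2.641 -1.136
v 0.447 -1.354 -0.237
v -1.287 -3.226 0.457
v -0.69 -1.939 1.356
v 0.23 -3.295 -0.452
v 0.827 -2.008 0.447
v -0.885 -0.002 -1.689
v -0.14 -0.605 -1.734
v -0.275 0.702 -1.031
v -0.074 -0.385 -2.03
v -0.131 -0.107 -2.274
v -0.303 0.187 -2.429
v -0.564 0.453 -2.472
v -0.873 0.65 -2.395
v -1.185 0.747 -2.211
v -1.45 0.73 -1.947
v -1.63 0.602 -1.644
v -1.696 0.382 -1.348
v -1.639 0.104 -1.104
v -1.466 -0.19 -0.949
v -1.206 -0.456 -0.907
v -0.896 -0.653 -0.984
v -0.585 -0.75 -1.168
v -0.319 -0.733 -1.432
v -0.371 -2.429 2.649
v 0.425 -1.901 2.584
v 0.435 -3.559 3.336
v 1.231 -3.031 3.271
v 0.528 -2.766 3.864
v 0.03 -2.068 3.439
v 0.83 -3.392 2.481
v 0.332 -2.694 2.056
v 1.167 -2.496 2.48
v 0.98 -2.109 3.335
v -0.12 -3.351 2.585
v -0.307 -2.964 3.44
v -0.044 -2.066 2.556
v 0.904 -3.394 3.364
v 0.491 -3.238 3.712
v 0.958 -2.928 3.674
v -0.276 -2.164 3.059
v 0.192 -1.854 3.021
v 0.252 -2.362 3.773
v 0.668 -3.606 2.899
v 1.136 -3.296 2.861
v -0.098 -2.532 2.246
v 0.369 -2.222 2.208
v 0.608 -3.098 2.147
v 0.86 -2.106 2.457
v 1.334 -2.769 2.861
v 1.098 -2.982 2.396
v 0.806 -2.571 2.146
v 0.75 -1.878 2.959
v 1.224 -2.542 3.363
v 0.811 -2.386 3.712
v 0.518 -1.976 3.462
v 1.186 -2.228 2.898
v -0.364 -2.918 2.557
v 0.11 -3.582 2.961
v 0.342 -3.484 2.458
v 0.049 -3.074 2.208
v -0.474 -2.691 3.059
v -0 -3.354 3.463
v 0.054 -2.889 3.774
v -0.238 -2.478 3.524
v -0.326 -3.232 3.022
v 1.834 -0.908 3.711
v 2.146 -1.4 4.524
v 1.198 -1.344 4.922
v 0.886 -0.852 4.109
v 2.223 -0.852 4.631
v 1.275 -0.796 5.028
v 2.177 -0.322 4.445
v 1.228 -0.266 4.843
v 2.022 0.022 4.027
v 1.073 0.078 4.425
v 1.807 0.071 3.508
v 0.859 0.127 3.906
v 1.601 -0.191 3.054
v 0.653 -0.135 3.452
v 1.469 -0.681 2.808
v 0.521 -0.625 3.206
v 1.453 -1.243 2.849
v 0.505 -1.186 3.247
v 1.558 -1.698 3.164
v 0.609 -1.642 3.562
v 1.751 -1.903 3.652
v 0.802 -1.847 4.05
v 1.97 -1.792 4.159
v 1.021 -1.736 4.557
f 2 1 5
f 2 5 3
f 3 5 6
f 3 6 4
f 5 1 7
f 5 7 6
f 6 7 8
f 6 8 4
f 7 1 9
f 7 9 8
f 8 9 10
f 8 10 4
f 9 1 11
f 9 11 10
f 10 11 12
f 10 12 4
f 11 1 13
f 11 13 12
f 12 13 14
f 12 14 4
f 13 1 15
f 13 15 14
f 14 15 16
f 14 16 4
f 15 1 17
f 15 17 16
f 16 17 18
f 16 18 4
f 17 1 19
f 17 19 18
f 18 19 20
f 18 20 4
f 19 1 21
f 19 21 20
f 20 21 22
f 20 22 4
f 21 1 2
f 21 2 22
f 22 2 3
f 22 3 4
f 24 26 23
f 27 24 23
f 23 26 25
f 25 27 23
f 24 30 26
f 28 24 27
f 28 30 24
f 26 30 25
f 29 27 25
f 25 30 29
f 29 28 27
f 30 28 29
f 32 31 34
f 32 34 33
f 34 31 35
f 34 35 33
f 35 31 36
f 35 36 33
f 36 31 37
f 36 37 33
f 37 31 38
f 37 38 33
f 38 31 39
f 38 39 33
f 39 31 40
f 39 40 33
f 40 31 41
f 40 41 33
f 41 31 42
f 41 42 33
f 42 31 43
f 42 43 33
f 43 31 44
f 43 44 33
f 44 31 45
f 44 45 33
f 45 31 46
f 45 46 33
f 46 31 47
f 46 47 33
f 47 31 48
f 47 48 33
f 48 31 32
f 48 32 33
f 49 86 65
f 86 60 89
f 65 89 54
f 86 89 65
f 49 65 61
f 65 54 66
f 61 66 50
f 65 66 61
f 49 61 70
f 61 50 71
f 70 71 56
f 61 71 70
f 49 70 82
f 70 56 85
f 82 85 59
f 70 85 82
f 49 82 86
f 82 59 90
f 86 90 60
f 82 90 86
f 50 66 77
f 66 54 80
f 77 80 58
f 66 80 77
f 54 89 67
f 89 60 88
f 67 88 53
f 89 88 67
f 60 90 87
f 90 59 83
f 87 83 51
f 90 83 87
f 59 85 84
f 85 56 72
f 84 72 55
f 85 72 84
f 56 71 76
f 71 50 73
f 76 73 57
f 71 73 76
f 52 78 64
f 78 58 79
f 64 79 53
f 78 79 64
f 52 64 62
f 64 53 63
f 62 63 51
f 64 63 62
f 52 62 69
f 62 51 68
f 69 68 55
f 62 68 69
f 52 69 74
f 69 55 75
f 74 75 57
f 69 75 74
f 52 74 78
f 74 57 81
f 78 81 58
f 74 81 78
f 53 79 67
f 79 58 80
f 67 80 54
f 79 80 67
f 51 63 87
f 63 53 88
f 87 88 60
f 63 88 87
f 55 68 84
f 68 51 83
f 84 83 59
f 68 83 84
f 57 75 76
f 75 55 72
f 76 72 56
f 75 72 76
f 58 81 77
f 81 57 73
f 77 73 50
f 81 73 77
f 92 91 95
f 92 95 93
f 93 95 96
f 93 96 94
f 95 91 97
f 95 97 96
f 96 97 98
f 96 98 94
f 97 91 99
f 97 99 98
f 98 99 100
f 98 100 94
f 99 91 101
f 99 101 100
f 100 101 102
f 100 102 94
f 101 91 103
f 101 103 102
f 102 103 104
f 102 104 94
f 103 91 105
f 103 105 104
f 104 105 106
f 104 106 94
f 105 91 107
f 105 107 106
f 106 107 108
f 106 108 94
f 107 91 109
f 107 109 108
f 108 109 110
f 108 110 94
f 109 91 111
f 109 111 110
f 110 111 112
f 110 112 94
f 111 91 113
f 111 113 112
f 112 113 114
f 112 114 94
f 113 91 92
f 113 92 114
f 114 92 93
f 114 93 94



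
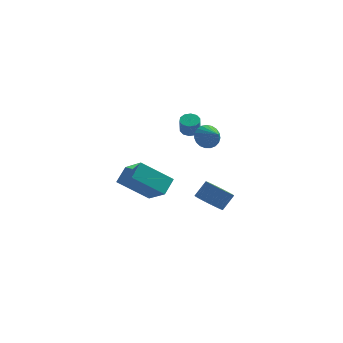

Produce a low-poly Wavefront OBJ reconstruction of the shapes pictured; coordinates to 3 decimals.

v 2.055 -1.143 3.513
v 2.505 -1.275 2.902
v 2.705 -1.957 4.167
v 2.659 -1.035 3.048
v 2.708 -0.813 3.274
v 2.644 -0.649 3.541
v 2.479 -0.57 3.803
v 2.24 -0.591 4.016
v 1.969 -0.706 4.141
v 1.713 -0.898 4.158
v 1.516 -1.132 4.063
v 1.412 -1.368 3.873
v 1.419 -1.565 3.621
v 1.537 -1.689 3.35
v 1.743 -1.719 3.107
v 2.004 -1.649 2.935
v 2.273 -1.492 2.862
v 0.768 2.286 2.055
v 1.313 2.135 1.983
v 1.336 1.764 2.933
v 0.792 1.914 3.005
v 1.307 2.463 2.111
v 1.33 2.092 3.061
v 1.095 2.723 2.218
v 1.118 2.352 3.168
v 0.759 2.816 2.263
v 0.782 2.445 3.213
v 0.426 2.707 2.228
v 0.449 2.336 3.178
v 0.224 2.436 2.127
v 0.247 2.065 3.077
v 0.23 2.108 1.999
v 0.253 1.737 2.949
v 0.442 1.848 1.892
v 0.465 1.477 2.842
v 0.778 1.755 1.847
v 0.801 1.384 2.797
v 1.111 1.864 1.882
v 1.134 1.493 2.832
v -2.865 -0.562 -0.663
v -1.856 -1.743 0.465
v -2.507 0.352 -0.026
v -1.498 -0.829 1.102
v -1.142 -0.331 -1.962
v -0.133 -1.512 -0.834
v -0.784 0.583 -1.325
v 0.225 -0.598 -0.197
v 1.715 3.212 -4.302
v 2.288 3.605 -4.919
v 2.858 4.162 -4.035
v 2.285 3.768 -3.418
v 2.002 3.865 -4.899
v 2.572 4.422 -4.014
v 1.667 4.011 -4.774
v 2.236 4.568 -3.89
v 1.339 4.019 -4.569
v 1.909 4.576 -3.685
v 1.077 3.888 -4.317
v 1.646 4.445 -3.433
v 0.925 3.639 -4.062
v 1.494 4.196 -3.178
v 0.91 3.317 -3.849
v 1.479 3.874 -2.965
v 1.034 2.976 -3.715
v 1.603 3.533 -2.831
v 1.275 2.676 -3.682
v 1.845 3.233 -2.797
v 1.593 2.469 -3.756
v 2.163 3.026 -2.872
v 1.932 2.39 -3.924
v 2.502 2.947 -3.04
v 2.234 2.453 -4.158
v 2.803 3.01 -3.274
v 2.445 2.647 -4.417
v 3.015 3.204 -3.533
v 2.531 2.939 -4.656
v 3.101 3.496 -3.772
v 2.475 3.278 -4.834
v 3.045 3.835 -3.95
f 2 1 4
f 2 4 3
f 4 1 5
f 4 5 3
f 5 1 6
f 5 6 3
f 6 1 7
f 6 7 3
f 7 1 8
f 7 8 3
f 8 1 9
f 8 9 3
f 9 1 10
f 9 10 3
f 10 1 11
f 10 11 3
f 11 1 12
f 11 12 3
f 12 1 13
f 12 13 3
f 13 1 14
f 13 14 3
f 14 1 15
f 14 15 3
f 15 1 16
f 15 16 3
f 16 1 17
f 16 17 3
f 17 1 2
f 17 2 3
f 19 18 22
f 19 22 20
f 20 22 23
f 20 23 21
f 22 18 24
f 22 24 23
f 23 24 25
f 23 25 21
f 24 18 26
f 24 26 25
f 25 26 27
f 25 27 21
f 26 18 28
f 26 28 27
f 27 28 29
f 27 29 21
f 28 18 30
f 28 30 29
f 29 30 31
f 29 31 21
f 30 18 32
f 30 32 31
f 31 32 33
f 31 33 21
f 32 18 34
f 32 34 33
f 33 34 35
f 33 35 21
f 34 18 36
f 34 36 35
f 35 36 37
f 35 37 21
f 36 18 38
f 36 38 37
f 37 38 39
f 37 39 21
f 38 18 19
f 38 19 39
f 39 19 20
f 39 20 21
f 41 43 40
f 44 41 40
f 40 43 42
f 42 44 40
f 41 47 43
f 45 41 44
f 45 47 41
f 43 47 42
f 46 44 42
f 42 47 46
f 46 45 44
f 47 45 46
f 49 48 52
f 49 52 50
f 50 52 53
f 50 53 51
f 52 48 54
f 52 54 53
f 53 54 55
f 53 55 51
f 54 48 56
f 54 56 55
f 55 56 57
f 55 57 51
f 56 48 58
f 56 58 57
f 57 58 59
f 57 59 51
f 58 48 60
f 58 60 59
f 59 60 61
f 59 61 51
f 60 48 62
f 60 62 61
f 61 62 63
f 61 63 51
f 62 48 64
f 62 64 63
f 63 64 65
f 63 65 51
f 64 48 66
f 64 66 65
f 65 66 67
f 65 67 51
f 66 48 68
f 66 68 67
f 67 68 69
f 67 69 51
f 68 48 70
f 68 70 69
f 69 70 71
f 69 71 51
f 70 48 72
f 70 72 71
f 71 72 73
f 71 73 51
f 72 48 74
f 72 74 73
f 73 74 75
f 73 75 51
f 74 48 76
f 74 76 75
f 75 76 77
f 75 77 51
f 76 48 78
f 76 78 77
f 77 78 79
f 77 79 51
f 78 48 49
f 78 49 79
f 79 49 50
f 79 50 51



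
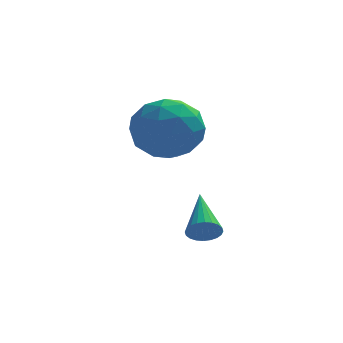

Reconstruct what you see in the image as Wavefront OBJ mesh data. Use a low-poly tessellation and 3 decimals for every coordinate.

v -4.246 0.813 2.45
v -3.567 0.77 1.476
v -3.973 -1.07 2.724
v -3.294 -1.113 1.75
v -2.909 -0.542 2.718
v -3.078 0.622 2.549
v -4.462 -0.922 1.651
v -4.631 0.242 1.482
v -3.701 -0.302 0.982
v -2.74 -0.067 1.642
v -4.8 -0.233 2.558
v -3.839 0.002 3.218
v -3.931 0.957 1.939
v -3.609 -1.257 2.261
v -3.383 -0.921 2.83
v -2.984 -0.946 2.257
v -3.643 0.87 2.57
v -3.244 0.845 1.997
v -2.857 0.074 2.727
v -4.296 -1.145 2.203
v -3.897 -1.17 1.63
v -4.556 0.646 1.943
v -4.157 0.621 1.37
v -4.683 -0.374 1.473
v -3.61 0.301 1.076
v -3.449 -0.806 1.237
v -4.136 -0.693 1.179
v -4.236 -0.009 1.08
v -3.046 0.44 1.464
v -2.885 -0.667 1.625
v -2.659 -0.332 2.194
v -2.758 0.353 2.094
v -3.124 -0.191 1.174
v -4.655 0.367 2.575
v -4.494 -0.74 2.736
v -4.782 -0.653 2.106
v -4.881 0.032 2.006
v -4.091 0.506 2.963
v -3.93 -0.601 3.124
v -3.304 -0.291 3.12
v -3.404 0.393 3.021
v -4.416 -0.109 3.026
v -2.619 -2.29 -1.106
v -2.441 -2.031 -1.546
v -2.801 -0.75 -0.274
v -2.648 -2.036 -1.582
v -2.851 -2.08 -1.546
v -3.019 -2.155 -1.443
v -3.126 -2.251 -1.289
v -3.155 -2.353 -1.107
v -3.103 -2.445 -0.925
v -2.978 -2.514 -0.77
v -2.797 -2.549 -0.667
v -2.59 -2.544 -0.631
v -2.387 -2.5 -0.666
v -2.219 -2.425 -0.769
v -2.112 -2.329 -0.924
v -2.083 -2.227 -1.106
v -2.135 -2.135 -1.288
v -2.26 -2.066 -1.442
f 1 38 17
f 38 12 41
f 17 41 6
f 38 41 17
f 1 17 13
f 17 6 18
f 13 18 2
f 17 18 13
f 1 13 22
f 13 2 23
f 22 23 8
f 13 23 22
f 1 22 34
f 22 8 37
f 34 37 11
f 22 37 34
f 1 34 38
f 34 11 42
f 38 42 12
f 34 42 38
f 2 18 29
f 18 6 32
f 29 32 10
f 18 32 29
f 6 41 19
f 41 12 40
f 19 40 5
f 41 40 19
f 12 42 39
f 42 11 35
f 39 35 3
f 42 35 39
f 11 37 36
f 37 8 24
f 36 24 7
f 37 24 36
f 8 23 28
f 23 2 25
f 28 25 9
f 23 25 28
f 4 30 16
f 30 10 31
f 16 31 5
f 30 31 16
f 4 16 14
f 16 5 15
f 14 15 3
f 16 15 14
f 4 14 21
f 14 3 20
f 21 20 7
f 14 20 21
f 4 21 26
f 21 7 27
f 26 27 9
f 21 27 26
f 4 26 30
f 26 9 33
f 30 33 10
f 26 33 30
f 5 31 19
f 31 10 32
f 19 32 6
f 31 32 19
f 3 15 39
f 15 5 40
f 39 40 12
f 15 40 39
f 7 20 36
f 20 3 35
f 36 35 11
f 20 35 36
f 9 27 28
f 27 7 24
f 28 24 8
f 27 24 28
f 10 33 29
f 33 9 25
f 29 25 2
f 33 25 29
f 44 43 46
f 44 46 45
f 46 43 47
f 46 47 45
f 47 43 48
f 47 48 45
f 48 43 49
f 48 49 45
f 49 43 50
f 49 50 45
f 50 43 51
f 50 51 45
f 51 43 52
f 51 52 45
f 52 43 53
f 52 53 45
f 53 43 54
f 53 54 45
f 54 43 55
f 54 55 45
f 55 43 56
f 55 56 45
f 56 43 57
f 56 57 45
f 57 43 58
f 57 58 45
f 58 43 59
f 58 59 45
f 59 43 60
f 59 60 45
f 60 43 44
f 60 44 45



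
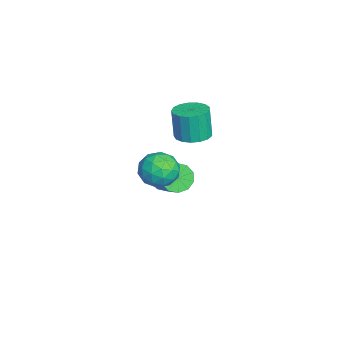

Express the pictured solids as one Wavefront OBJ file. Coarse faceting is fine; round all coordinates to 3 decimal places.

v -0.703 3.88 2.113
v -0.123 4.571 2.233
v -0.317 4.45 3.867
v -0.897 3.76 3.747
v -0.511 4.765 2.201
v -0.705 4.645 3.835
v -0.944 4.757 2.149
v -1.137 4.637 3.783
v -1.321 4.548 2.089
v -1.515 4.428 3.723
v -1.557 4.186 2.034
v -1.75 4.065 3.668
v -1.597 3.754 1.998
v -1.791 3.633 3.632
v -1.432 3.351 1.987
v -1.626 3.23 3.621
v -1.101 3.069 2.006
v -1.295 2.948 3.64
v -0.678 2.973 2.049
v -0.872 2.852 3.683
v -0.261 3.085 2.107
v -0.455 2.964 3.741
v 0.055 3.379 2.166
v -0.139 3.258 3.8
v 0.197 3.788 2.213
v 0.003 3.668 3.847
v 0.133 4.218 2.237
v -0.061 4.098 3.871
v -3.943 2.542 -3.313
v -3.463 2.589 -4.061
v -2.297 3.165 -3.275
v -2.777 3.118 -2.527
v -3.736 3.063 -4.003
v -2.569 3.64 -3.218
v -4.088 3.338 -3.682
v -2.921 3.915 -2.897
v -4.385 3.309 -3.22
v -3.218 3.886 -2.435
v -4.513 2.987 -2.793
v -3.346 3.563 -2.008
v -4.423 2.495 -2.565
v -3.257 3.071 -1.779
v -4.151 2.02 -2.622
v -2.984 2.597 -1.837
v -3.799 1.745 -2.943
v -2.632 2.322 -2.158
v -3.502 1.774 -3.405
v -2.335 2.351 -2.62
v -3.374 2.097 -3.832
v -2.207 2.673 -3.047
v 1.615 2.21 1.287
v 2.327 2.949 1.113
v 2.433 1.751 2.687
v 3.145 2.49 2.513
v 2.174 2.755 2.78
v 1.669 3.039 1.915
v 3.091 1.661 1.885
v 2.586 1.945 1.02
v 3.239 2.61 1.483
v 2.673 3.286 2.036
v 2.087 1.414 1.764
v 1.521 2.09 2.317
v 1.899 2.62 1.078
v 2.861 2.08 2.722
v 2.29 2.236 2.879
v 2.709 2.671 2.777
v 1.512 2.672 1.549
v 1.931 3.107 1.446
v 1.841 2.993 2.426
v 2.829 1.593 2.354
v 3.248 2.028 2.251
v 2.051 2.029 1.023
v 2.47 2.464 0.921
v 2.919 1.707 1.374
v 2.854 2.855 1.192
v 3.335 2.585 2.015
v 3.303 2.098 1.646
v 3.006 2.265 1.138
v 2.521 3.252 1.517
v 3.002 2.983 2.34
v 2.431 3.138 2.497
v 2.134 3.305 1.988
v 3.057 3.053 1.734
v 1.758 1.717 1.46
v 2.239 1.448 2.283
v 2.626 1.395 1.812
v 2.329 1.562 1.303
v 1.425 2.115 1.785
v 1.906 1.845 2.608
v 1.754 2.435 2.662
v 1.457 2.602 2.154
v 1.703 1.647 2.066
f 2 1 5
f 2 5 3
f 3 5 6
f 3 6 4
f 5 1 7
f 5 7 6
f 6 7 8
f 6 8 4
f 7 1 9
f 7 9 8
f 8 9 10
f 8 10 4
f 9 1 11
f 9 11 10
f 10 11 12
f 10 12 4
f 11 1 13
f 11 13 12
f 12 13 14
f 12 14 4
f 13 1 15
f 13 15 14
f 14 15 16
f 14 16 4
f 15 1 17
f 15 17 16
f 16 17 18
f 16 18 4
f 17 1 19
f 17 19 18
f 18 19 20
f 18 20 4
f 19 1 21
f 19 21 20
f 20 21 22
f 20 22 4
f 21 1 23
f 21 23 22
f 22 23 24
f 22 24 4
f 23 1 25
f 23 25 24
f 24 25 26
f 24 26 4
f 25 1 27
f 25 27 26
f 26 27 28
f 26 28 4
f 27 1 2
f 27 2 28
f 28 2 3
f 28 3 4
f 30 29 33
f 30 33 31
f 31 33 34
f 31 34 32
f 33 29 35
f 33 35 34
f 34 35 36
f 34 36 32
f 35 29 37
f 35 37 36
f 36 37 38
f 36 38 32
f 37 29 39
f 37 39 38
f 38 39 40
f 38 40 32
f 39 29 41
f 39 41 40
f 40 41 42
f 40 42 32
f 41 29 43
f 41 43 42
f 42 43 44
f 42 44 32
f 43 29 45
f 43 45 44
f 44 45 46
f 44 46 32
f 45 29 47
f 45 47 46
f 46 47 48
f 46 48 32
f 47 29 49
f 47 49 48
f 48 49 50
f 48 50 32
f 49 29 30
f 49 30 50
f 50 30 31
f 50 31 32
f 51 88 67
f 88 62 91
f 67 91 56
f 88 91 67
f 51 67 63
f 67 56 68
f 63 68 52
f 67 68 63
f 51 63 72
f 63 52 73
f 72 73 58
f 63 73 72
f 51 72 84
f 72 58 87
f 84 87 61
f 72 87 84
f 51 84 88
f 84 61 92
f 88 92 62
f 84 92 88
f 52 68 79
f 68 56 82
f 79 82 60
f 68 82 79
f 56 91 69
f 91 62 90
f 69 90 55
f 91 90 69
f 62 92 89
f 92 61 85
f 89 85 53
f 92 85 89
f 61 87 86
f 87 58 74
f 86 74 57
f 87 74 86
f 58 73 78
f 73 52 75
f 78 75 59
f 73 75 78
f 54 80 66
f 80 60 81
f 66 81 55
f 80 81 66
f 54 66 64
f 66 55 65
f 64 65 53
f 66 65 64
f 54 64 71
f 64 53 70
f 71 70 57
f 64 70 71
f 54 71 76
f 71 57 77
f 76 77 59
f 71 77 76
f 54 76 80
f 76 59 83
f 80 83 60
f 76 83 80
f 55 81 69
f 81 60 82
f 69 82 56
f 81 82 69
f 53 65 89
f 65 55 90
f 89 90 62
f 65 90 89
f 57 70 86
f 70 53 85
f 86 85 61
f 70 85 86
f 59 77 78
f 77 57 74
f 78 74 58
f 77 74 78
f 60 83 79
f 83 59 75
f 79 75 52
f 83 75 79



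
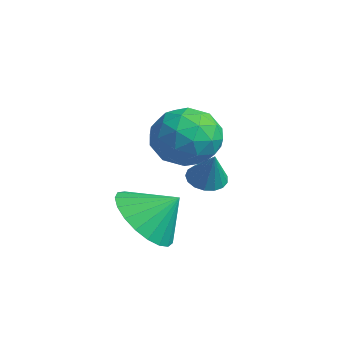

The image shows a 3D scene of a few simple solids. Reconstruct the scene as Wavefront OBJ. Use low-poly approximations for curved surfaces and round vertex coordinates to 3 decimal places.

v 0.88 -1.9 2.634
v 1.778 -2.023 2.328
v 0.562 -3.377 2.292
v 1.46 -3.5 1.986
v 1.285 -3.367 2.918
v 1.482 -2.455 3.129
v 0.858 -2.945 1.491
v 1.055 -2.033 1.702
v 1.765 -2.669 1.622
v 2.029 -2.93 2.504
v 0.311 -2.47 2.116
v 0.575 -2.731 2.998
v 1.357 -1.832 2.511
v 0.983 -3.568 2.109
v 0.88 -3.49 2.657
v 1.408 -3.562 2.477
v 1.183 -2.086 2.982
v 1.711 -2.158 2.802
v 1.421 -2.948 3.149
v 0.629 -3.242 1.818
v 1.157 -3.314 1.638
v 0.932 -1.838 2.143
v 1.46 -1.91 1.963
v 0.919 -2.452 1.471
v 1.877 -2.284 1.916
v 1.69 -3.152 1.715
v 1.336 -2.826 1.424
v 1.452 -2.29 1.548
v 2.032 -2.437 2.434
v 1.845 -3.305 2.234
v 1.743 -3.227 2.781
v 1.858 -2.691 2.905
v 2.024 -2.817 2.019
v 0.495 -2.095 2.386
v 0.308 -2.963 2.186
v 0.482 -2.709 1.715
v 0.597 -2.173 1.839
v 0.65 -2.248 2.905
v 0.463 -3.116 2.704
v 0.888 -3.11 3.072
v 1.004 -2.574 3.196
v 0.316 -2.583 2.601
v 1.45 -3.931 -0.094
v 2.344 -3.948 -0.604
v 1.89 -3.209 0.654
v 2.139 -3.625 -0.796
v 1.814 -3.354 -0.866
v 1.427 -3.183 -0.802
v 1.043 -3.142 -0.617
v 0.73 -3.237 -0.341
v 0.541 -3.452 -0.022
v 0.509 -3.75 0.284
v 0.64 -4.079 0.525
v 0.911 -4.383 0.658
v 1.275 -4.608 0.662
v 1.669 -4.717 0.534
v 2.025 -4.69 0.298
v 2.282 -4.531 -0.006
v 2.395 -4.269 -0.325
v -0.428 -1.367 0.116
v -0.02 -1.636 -0.136
v 0.128 -1.413 1.064
v 0.046 -1.382 -0.163
v 0.003 -1.125 -0.125
v -0.138 -0.924 -0.032
v -0.346 -0.824 0.094
v -0.573 -0.848 0.226
v -0.766 -0.991 0.333
v -0.882 -1.22 0.39
v -0.894 -1.483 0.384
v -0.799 -1.72 0.317
v -0.62 -1.875 0.204
v -0.396 -1.914 0.071
v -0.18 -1.828 -0.052
f 1 38 17
f 38 12 41
f 17 41 6
f 38 41 17
f 1 17 13
f 17 6 18
f 13 18 2
f 17 18 13
f 1 13 22
f 13 2 23
f 22 23 8
f 13 23 22
f 1 22 34
f 22 8 37
f 34 37 11
f 22 37 34
f 1 34 38
f 34 11 42
f 38 42 12
f 34 42 38
f 2 18 29
f 18 6 32
f 29 32 10
f 18 32 29
f 6 41 19
f 41 12 40
f 19 40 5
f 41 40 19
f 12 42 39
f 42 11 35
f 39 35 3
f 42 35 39
f 11 37 36
f 37 8 24
f 36 24 7
f 37 24 36
f 8 23 28
f 23 2 25
f 28 25 9
f 23 25 28
f 4 30 16
f 30 10 31
f 16 31 5
f 30 31 16
f 4 16 14
f 16 5 15
f 14 15 3
f 16 15 14
f 4 14 21
f 14 3 20
f 21 20 7
f 14 20 21
f 4 21 26
f 21 7 27
f 26 27 9
f 21 27 26
f 4 26 30
f 26 9 33
f 30 33 10
f 26 33 30
f 5 31 19
f 31 10 32
f 19 32 6
f 31 32 19
f 3 15 39
f 15 5 40
f 39 40 12
f 15 40 39
f 7 20 36
f 20 3 35
f 36 35 11
f 20 35 36
f 9 27 28
f 27 7 24
f 28 24 8
f 27 24 28
f 10 33 29
f 33 9 25
f 29 25 2
f 33 25 29
f 44 43 46
f 44 46 45
f 46 43 47
f 46 47 45
f 47 43 48
f 47 48 45
f 48 43 49
f 48 49 45
f 49 43 50
f 49 50 45
f 50 43 51
f 50 51 45
f 51 43 52
f 51 52 45
f 52 43 53
f 52 53 45
f 53 43 54
f 53 54 45
f 54 43 55
f 54 55 45
f 55 43 56
f 55 56 45
f 56 43 57
f 56 57 45
f 57 43 58
f 57 58 45
f 58 43 59
f 58 59 45
f 59 43 44
f 59 44 45
f 61 60 63
f 61 63 62
f 63 60 64
f 63 64 62
f 64 60 65
f 64 65 62
f 65 60 66
f 65 66 62
f 66 60 67
f 66 67 62
f 67 60 68
f 67 68 62
f 68 60 69
f 68 69 62
f 69 60 70
f 69 70 62
f 70 60 71
f 70 71 62
f 71 60 72
f 71 72 62
f 72 60 73
f 72 73 62
f 73 60 74
f 73 74 62
f 74 60 61
f 74 61 62



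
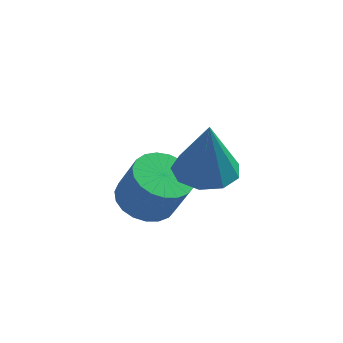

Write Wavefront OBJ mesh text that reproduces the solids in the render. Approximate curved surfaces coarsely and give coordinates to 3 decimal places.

v -1.136 3.312 -3.66
v -0.751 2.725 -3.977
v -0.279 2.442 -2.877
v -0.664 3.028 -2.56
v -0.541 2.965 -4.005
v -0.069 2.682 -2.905
v -0.435 3.265 -3.973
v 0.038 2.982 -2.874
v -0.449 3.574 -3.888
v 0.024 3.29 -2.788
v -0.582 3.837 -3.763
v -0.11 3.553 -2.663
v -0.811 4.009 -3.62
v -0.339 3.725 -2.52
v -1.097 4.06 -3.484
v -0.624 3.777 -2.384
v -1.389 3.983 -3.378
v -0.916 3.699 -2.279
v -1.637 3.789 -3.322
v -1.165 3.505 -2.222
v -1.799 3.513 -3.323
v -1.326 3.229 -2.224
v -1.846 3.202 -3.383
v -1.374 2.918 -2.283
v -1.771 2.91 -3.491
v -1.298 2.626 -2.391
v -1.586 2.687 -3.628
v -1.113 2.404 -2.528
v -1.323 2.573 -3.77
v -0.85 2.289 -2.671
v -1.028 2.586 -3.894
v -0.555 2.303 -2.794
v 0.371 2.372 -1.791
v 0.827 1.737 -1.907
v 0.469 2.148 -0.189
v 1.134 2.18 -1.864
v 1.083 2.713 -1.787
v 0.699 3.086 -1.712
v 0.162 3.124 -1.673
v -0.278 2.811 -1.69
v -0.414 2.292 -1.753
v -0.183 1.81 -1.835
v 0.307 1.591 -1.896
f 2 1 5
f 2 5 3
f 3 5 6
f 3 6 4
f 5 1 7
f 5 7 6
f 6 7 8
f 6 8 4
f 7 1 9
f 7 9 8
f 8 9 10
f 8 10 4
f 9 1 11
f 9 11 10
f 10 11 12
f 10 12 4
f 11 1 13
f 11 13 12
f 12 13 14
f 12 14 4
f 13 1 15
f 13 15 14
f 14 15 16
f 14 16 4
f 15 1 17
f 15 17 16
f 16 17 18
f 16 18 4
f 17 1 19
f 17 19 18
f 18 19 20
f 18 20 4
f 19 1 21
f 19 21 20
f 20 21 22
f 20 22 4
f 21 1 23
f 21 23 22
f 22 23 24
f 22 24 4
f 23 1 25
f 23 25 24
f 24 25 26
f 24 26 4
f 25 1 27
f 25 27 26
f 26 27 28
f 26 28 4
f 27 1 29
f 27 29 28
f 28 29 30
f 28 30 4
f 29 1 31
f 29 31 30
f 30 31 32
f 30 32 4
f 31 1 2
f 31 2 32
f 32 2 3
f 32 3 4
f 34 33 36
f 34 36 35
f 36 33 37
f 36 37 35
f 37 33 38
f 37 38 35
f 38 33 39
f 38 39 35
f 39 33 40
f 39 40 35
f 40 33 41
f 40 41 35
f 41 33 42
f 41 42 35
f 42 33 43
f 42 43 35
f 43 33 34
f 43 34 35



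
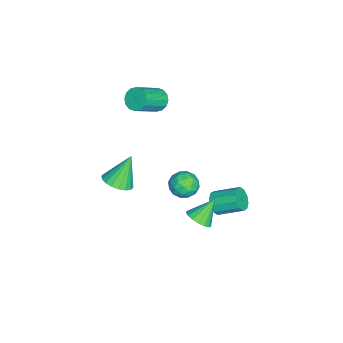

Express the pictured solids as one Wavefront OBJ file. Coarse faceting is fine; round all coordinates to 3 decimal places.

v 0.593 -3.849 -0.466
v 1.455 -3.971 -0.039
v -0.193 -3.211 1.306
v 1.474 -3.562 -0.178
v 1.317 -3.211 -0.374
v 1.018 -2.986 -0.588
v 0.634 -2.932 -0.778
v 0.241 -3.059 -0.906
v -0.081 -3.343 -0.947
v -0.27 -3.728 -0.892
v -0.288 -4.136 -0.753
v -0.132 -4.487 -0.557
v 0.168 -4.712 -0.343
v 0.552 -4.767 -0.153
v 0.944 -4.639 -0.025
v 1.266 -4.355 0.015
v 3.386 1.354 0.209
v 4.078 1.49 0.627
v 2.554 2.086 1.351
v 4.043 1.807 0.398
v 3.857 2.02 0.126
v 3.563 2.081 -0.127
v 3.228 1.975 -0.303
v 2.93 1.727 -0.361
v 2.736 1.393 -0.289
v 2.691 1.051 -0.102
v 2.805 0.778 0.156
v 3.052 0.637 0.426
v 3.375 0.661 0.647
v 3.701 0.843 0.767
v 3.955 1.142 0.76
v 3.581 1.43 3.446
v 4.081 0.917 2.912
v 3.199 0.263 4.208
v 3.699 -0.25 3.674
v 4.09 0.328 4.232
v 4.326 1.05 3.761
v 2.954 0.13 3.359
v 3.19 0.852 2.888
v 3.694 0.114 2.858
v 4.396 0.236 3.397
v 2.884 0.944 3.723
v 3.586 1.066 4.262
v 3.865 1.276 3.112
v 3.415 -0.096 4.008
v 3.645 0.244 4.336
v 3.939 -0.058 4.022
v 4.009 1.354 3.611
v 4.303 1.053 3.297
v 4.308 0.706 4.073
v 2.977 0.127 3.823
v 3.271 -0.174 3.509
v 3.341 1.238 3.098
v 3.635 0.936 2.784
v 2.972 0.474 3.047
v 3.931 0.503 2.766
v 3.706 -0.184 3.214
v 3.268 0.04 3.029
v 3.407 0.464 2.752
v 4.344 0.575 3.083
v 4.119 -0.112 3.531
v 4.348 0.228 3.859
v 4.487 0.652 3.582
v 4.116 0.102 3.052
v 3.161 1.292 3.589
v 2.936 0.605 4.037
v 2.793 0.528 3.538
v 2.932 0.952 3.261
v 3.574 1.364 3.906
v 3.349 0.677 4.354
v 3.873 0.716 4.368
v 4.012 1.14 4.091
v 3.164 1.078 4.068
v -0.207 1.636 -2.158
v -0.002 1.977 -2.829
v -0.009 3.466 -2.072
v -0.213 3.124 -1.402
v -0.484 1.965 -2.809
v -0.491 3.454 -2.052
v -0.859 1.827 -2.54
v -0.866 3.315 -1.783
v -0.986 1.615 -2.126
v -0.992 3.104 -1.369
v -0.814 1.412 -1.724
v -0.821 2.901 -0.967
v -0.411 1.294 -1.488
v -0.418 2.783 -0.731
v 0.071 1.306 -1.508
v 0.064 2.795 -0.751
v 0.446 1.445 -1.777
v 0.439 2.933 -1.02
v 0.572 1.656 -2.191
v 0.566 3.145 -1.434
v 0.401 1.859 -2.593
v 0.394 3.348 -1.836
v -4.299 -2.62 2.661
v -3.936 -2.906 2.02
v -2.578 -3.866 3.218
v -2.941 -3.58 3.859
v -3.751 -2.549 2.096
v -2.393 -3.509 3.294
v -3.713 -2.211 2.324
v -2.355 -3.172 3.522
v -3.832 -1.983 2.642
v -2.474 -2.943 3.84
v -4.076 -1.926 2.965
v -2.718 -2.886 4.163
v -4.38 -2.054 3.206
v -3.022 -3.014 4.404
v -4.662 -2.334 3.302
v -3.304 -3.294 4.5
v -4.847 -2.691 3.226
v -3.489 -3.651 4.424
v -4.885 -3.028 2.998
v -3.527 -3.989 4.196
v -4.766 -3.257 2.68
v -3.408 -4.217 3.878
v -4.522 -3.314 2.357
v -3.164 -4.274 3.555
v -4.218 -3.186 2.116
v -2.86 -4.146 3.314
f 2 1 4
f 2 4 3
f 4 1 5
f 4 5 3
f 5 1 6
f 5 6 3
f 6 1 7
f 6 7 3
f 7 1 8
f 7 8 3
f 8 1 9
f 8 9 3
f 9 1 10
f 9 10 3
f 10 1 11
f 10 11 3
f 11 1 12
f 11 12 3
f 12 1 13
f 12 13 3
f 13 1 14
f 13 14 3
f 14 1 15
f 14 15 3
f 15 1 16
f 15 16 3
f 16 1 2
f 16 2 3
f 18 17 20
f 18 20 19
f 20 17 21
f 20 21 19
f 21 17 22
f 21 22 19
f 22 17 23
f 22 23 19
f 23 17 24
f 23 24 19
f 24 17 25
f 24 25 19
f 25 17 26
f 25 26 19
f 26 17 27
f 26 27 19
f 27 17 28
f 27 28 19
f 28 17 29
f 28 29 19
f 29 17 30
f 29 30 19
f 30 17 31
f 30 31 19
f 31 17 18
f 31 18 19
f 32 69 48
f 69 43 72
f 48 72 37
f 69 72 48
f 32 48 44
f 48 37 49
f 44 49 33
f 48 49 44
f 32 44 53
f 44 33 54
f 53 54 39
f 44 54 53
f 32 53 65
f 53 39 68
f 65 68 42
f 53 68 65
f 32 65 69
f 65 42 73
f 69 73 43
f 65 73 69
f 33 49 60
f 49 37 63
f 60 63 41
f 49 63 60
f 37 72 50
f 72 43 71
f 50 71 36
f 72 71 50
f 43 73 70
f 73 42 66
f 70 66 34
f 73 66 70
f 42 68 67
f 68 39 55
f 67 55 38
f 68 55 67
f 39 54 59
f 54 33 56
f 59 56 40
f 54 56 59
f 35 61 47
f 61 41 62
f 47 62 36
f 61 62 47
f 35 47 45
f 47 36 46
f 45 46 34
f 47 46 45
f 35 45 52
f 45 34 51
f 52 51 38
f 45 51 52
f 35 52 57
f 52 38 58
f 57 58 40
f 52 58 57
f 35 57 61
f 57 40 64
f 61 64 41
f 57 64 61
f 36 62 50
f 62 41 63
f 50 63 37
f 62 63 50
f 34 46 70
f 46 36 71
f 70 71 43
f 46 71 70
f 38 51 67
f 51 34 66
f 67 66 42
f 51 66 67
f 40 58 59
f 58 38 55
f 59 55 39
f 58 55 59
f 41 64 60
f 64 40 56
f 60 56 33
f 64 56 60
f 75 74 78
f 75 78 76
f 76 78 79
f 76 79 77
f 78 74 80
f 78 80 79
f 79 80 81
f 79 81 77
f 80 74 82
f 80 82 81
f 81 82 83
f 81 83 77
f 82 74 84
f 82 84 83
f 83 84 85
f 83 85 77
f 84 74 86
f 84 86 85
f 85 86 87
f 85 87 77
f 86 74 88
f 86 88 87
f 87 88 89
f 87 89 77
f 88 74 90
f 88 90 89
f 89 90 91
f 89 91 77
f 90 74 92
f 90 92 91
f 91 92 93
f 91 93 77
f 92 74 94
f 92 94 93
f 93 94 95
f 93 95 77
f 94 74 75
f 94 75 95
f 95 75 76
f 95 76 77
f 97 96 100
f 97 100 98
f 98 100 101
f 98 101 99
f 100 96 102
f 100 102 101
f 101 102 103
f 101 103 99
f 102 96 104
f 102 104 103
f 103 104 105
f 103 105 99
f 104 96 106
f 104 106 105
f 105 106 107
f 105 107 99
f 106 96 108
f 106 108 107
f 107 108 109
f 107 109 99
f 108 96 110
f 108 110 109
f 109 110 111
f 109 111 99
f 110 96 112
f 110 112 111
f 111 112 113
f 111 113 99
f 112 96 114
f 112 114 113
f 113 114 115
f 113 115 99
f 114 96 116
f 114 116 115
f 115 116 117
f 115 117 99
f 116 96 118
f 116 118 117
f 117 118 119
f 117 119 99
f 118 96 120
f 118 120 119
f 119 120 121
f 119 121 99
f 120 96 97
f 120 97 121
f 121 97 98
f 121 98 99

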